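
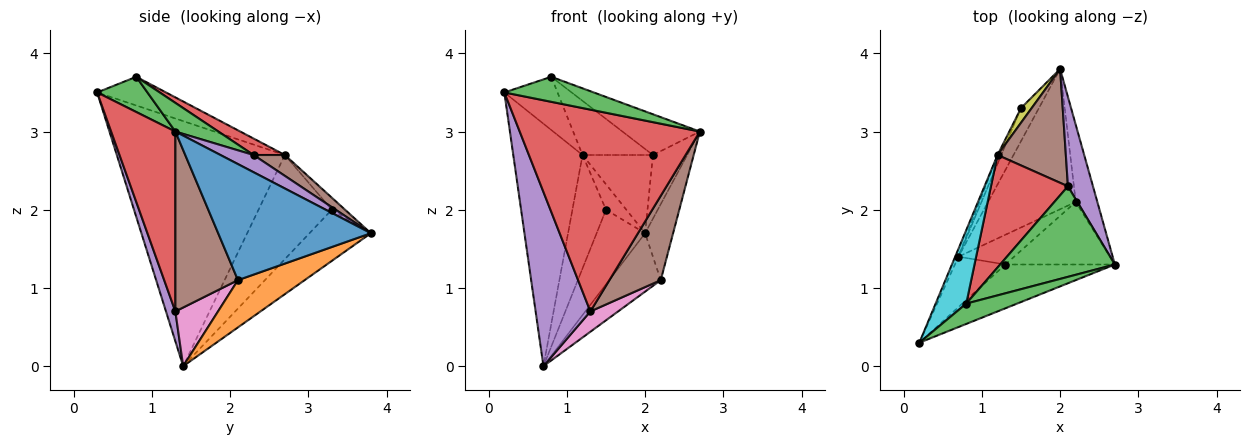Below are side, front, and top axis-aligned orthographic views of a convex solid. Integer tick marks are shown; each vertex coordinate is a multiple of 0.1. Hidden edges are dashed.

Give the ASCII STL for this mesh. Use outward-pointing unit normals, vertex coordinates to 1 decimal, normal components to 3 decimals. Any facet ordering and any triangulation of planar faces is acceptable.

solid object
 facet normal 0.968 0.177 -0.180
  outer loop
   vertex 2.2 2.1 1.1
   vertex 2.0 3.8 1.7
   vertex 2.7 1.3 3.0
  endloop
 endfacet
 facet normal 0.446 0.344 -0.826
  outer loop
   vertex 2.2 2.1 1.1
   vertex 0.7 1.4 0.0
   vertex 2.0 3.8 1.7
  endloop
 endfacet
 facet normal 0.400 -0.711 0.578
  outer loop
   vertex 0.8 0.8 3.7
   vertex 0.2 0.3 3.5
   vertex 2.7 1.3 3.0
  endloop
 endfacet
 facet normal 0.329 -0.923 -0.200
  outer loop
   vertex 1.3 1.3 0.7
   vertex 2.7 1.3 3.0
   vertex 0.2 0.3 3.5
  endloop
 endfacet
 facet normal 0.162 -0.948 -0.275
  outer loop
   vertex 1.3 1.3 0.7
   vertex 0.2 0.3 3.5
   vertex 0.7 1.4 0.0
  endloop
 endfacet
 facet normal 0.699 -0.574 -0.426
  outer loop
   vertex 1.3 1.3 0.7
   vertex 2.2 2.1 1.1
   vertex 2.7 1.3 3.0
  endloop
 endfacet
 facet normal 0.656 -0.426 -0.623
  outer loop
   vertex 1.3 1.3 0.7
   vertex 0.7 1.4 0.0
   vertex 2.2 2.1 1.1
  endloop
 endfacet
 facet normal -0.757 0.598 -0.265
  outer loop
   vertex 1.5 3.3 2.0
   vertex 2.0 3.8 1.7
   vertex 0.7 1.4 0.0
  endloop
 endfacet
 facet normal -0.493 0.754 0.435
  outer loop
   vertex 1.2 2.7 2.7
   vertex 2.0 3.8 1.7
   vertex 1.5 3.3 2.0
  endloop
 endfacet
 facet normal -0.604 0.467 0.646
  outer loop
   vertex 1.2 2.7 2.7
   vertex 0.2 0.3 3.5
   vertex 0.8 0.8 3.7
  endloop
 endfacet
 facet normal -0.924 0.381 -0.012
  outer loop
   vertex 1.2 2.7 2.7
   vertex 0.7 1.4 0.0
   vertex 0.2 0.3 3.5
  endloop
 endfacet
 facet normal -0.909 0.417 -0.032
  outer loop
   vertex 1.2 2.7 2.7
   vertex 1.5 3.3 2.0
   vertex 0.7 1.4 0.0
  endloop
 endfacet
 facet normal 0.222 0.400 0.889
  outer loop
   vertex 2.1 2.3 2.7
   vertex 0.8 0.8 3.7
   vertex 2.7 1.3 3.0
  endloop
 endfacet
 facet normal 0.189 0.426 0.885
  outer loop
   vertex 2.1 2.3 2.7
   vertex 1.2 2.7 2.7
   vertex 0.8 0.8 3.7
  endloop
 endfacet
 facet normal 0.489 0.506 0.711
  outer loop
   vertex 2.1 2.3 2.7
   vertex 2.7 1.3 3.0
   vertex 2.0 3.8 1.7
  endloop
 endfacet
 facet normal 0.244 0.549 0.799
  outer loop
   vertex 2.1 2.3 2.7
   vertex 2.0 3.8 1.7
   vertex 1.2 2.7 2.7
  endloop
 endfacet
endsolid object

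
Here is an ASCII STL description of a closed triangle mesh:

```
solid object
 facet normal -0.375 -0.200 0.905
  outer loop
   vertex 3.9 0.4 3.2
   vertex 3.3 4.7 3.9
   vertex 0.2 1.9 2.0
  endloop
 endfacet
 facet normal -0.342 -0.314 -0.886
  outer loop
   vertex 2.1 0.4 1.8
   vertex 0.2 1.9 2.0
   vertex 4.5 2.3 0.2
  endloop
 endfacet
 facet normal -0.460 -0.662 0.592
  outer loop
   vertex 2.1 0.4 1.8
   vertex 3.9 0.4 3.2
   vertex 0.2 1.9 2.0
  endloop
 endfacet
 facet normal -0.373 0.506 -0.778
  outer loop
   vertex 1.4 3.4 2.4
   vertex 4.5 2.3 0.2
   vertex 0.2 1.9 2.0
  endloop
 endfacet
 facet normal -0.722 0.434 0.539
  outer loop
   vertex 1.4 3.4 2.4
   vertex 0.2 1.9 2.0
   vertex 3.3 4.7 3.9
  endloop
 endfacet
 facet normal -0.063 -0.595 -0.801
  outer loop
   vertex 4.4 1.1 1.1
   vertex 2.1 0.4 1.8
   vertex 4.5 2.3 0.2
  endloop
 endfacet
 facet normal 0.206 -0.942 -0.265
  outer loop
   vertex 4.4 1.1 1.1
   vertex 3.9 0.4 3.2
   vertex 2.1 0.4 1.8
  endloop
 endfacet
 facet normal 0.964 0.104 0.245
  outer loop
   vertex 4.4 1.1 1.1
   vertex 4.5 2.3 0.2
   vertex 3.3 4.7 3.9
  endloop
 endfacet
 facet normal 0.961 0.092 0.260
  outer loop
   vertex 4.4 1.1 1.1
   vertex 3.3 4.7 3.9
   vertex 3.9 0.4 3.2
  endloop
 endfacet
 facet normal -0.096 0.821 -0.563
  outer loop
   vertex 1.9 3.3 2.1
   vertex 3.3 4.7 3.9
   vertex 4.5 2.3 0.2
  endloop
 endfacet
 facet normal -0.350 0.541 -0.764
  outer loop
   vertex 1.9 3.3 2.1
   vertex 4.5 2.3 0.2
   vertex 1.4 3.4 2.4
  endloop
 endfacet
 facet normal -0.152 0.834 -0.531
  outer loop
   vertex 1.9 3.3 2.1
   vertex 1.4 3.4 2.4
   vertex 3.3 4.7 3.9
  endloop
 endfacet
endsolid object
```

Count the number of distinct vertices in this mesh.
8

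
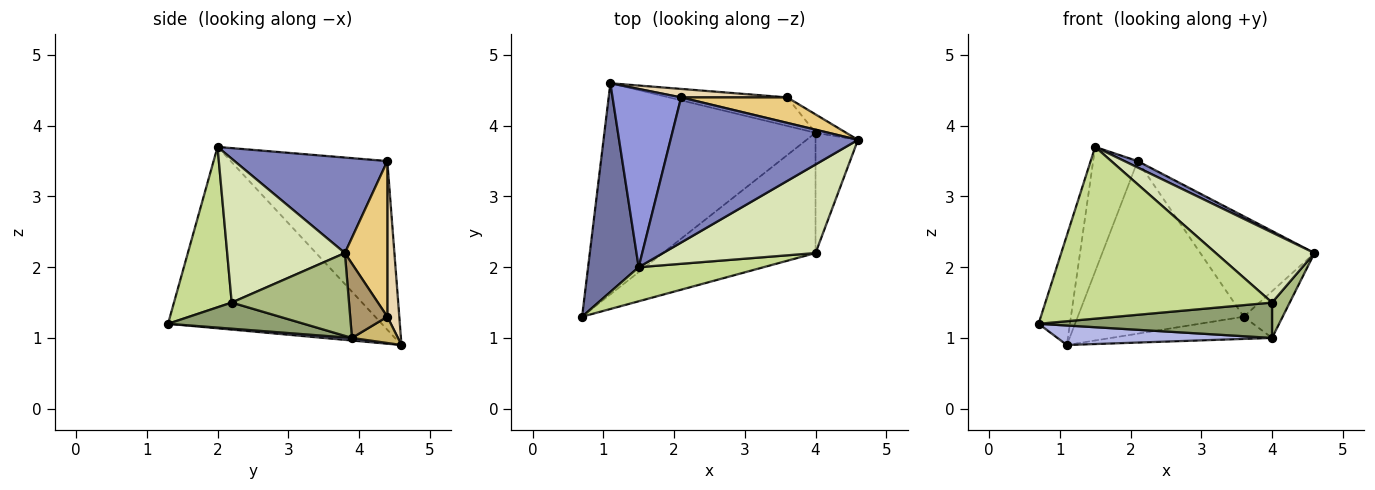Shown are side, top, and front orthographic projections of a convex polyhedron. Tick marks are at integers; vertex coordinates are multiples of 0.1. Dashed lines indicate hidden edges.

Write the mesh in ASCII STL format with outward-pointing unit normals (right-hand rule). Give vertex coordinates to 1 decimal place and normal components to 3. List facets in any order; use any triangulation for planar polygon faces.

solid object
 facet normal -0.954 0.140 0.266
  outer loop
   vertex 1.5 2.0 3.7
   vertex 1.1 4.6 0.9
   vertex 0.7 1.3 1.2
  endloop
 endfacet
 facet normal 0.454 -0.039 0.890
  outer loop
   vertex 2.1 4.4 3.5
   vertex 1.5 2.0 3.7
   vertex 4.6 3.8 2.2
  endloop
 endfacet
 facet normal -0.896 0.254 0.364
  outer loop
   vertex 2.1 4.4 3.5
   vertex 1.1 4.6 0.9
   vertex 1.5 2.0 3.7
  endloop
 endfacet
 facet normal 0.012 -0.092 -0.996
  outer loop
   vertex 4.0 3.9 1.0
   vertex 0.7 1.3 1.2
   vertex 1.1 4.6 0.9
  endloop
 endfacet
 facet normal 0.162 -0.278 -0.947
  outer loop
   vertex 4.0 2.2 1.5
   vertex 0.7 1.3 1.2
   vertex 4.0 3.9 1.0
  endloop
 endfacet
 facet normal 0.882 -0.133 -0.452
  outer loop
   vertex 4.0 2.2 1.5
   vertex 4.0 3.9 1.0
   vertex 4.6 3.8 2.2
  endloop
 endfacet
 facet normal 0.242 -0.952 0.189
  outer loop
   vertex 4.0 2.2 1.5
   vertex 1.5 2.0 3.7
   vertex 0.7 1.3 1.2
  endloop
 endfacet
 facet normal 0.595 -0.499 0.630
  outer loop
   vertex 4.0 2.2 1.5
   vertex 4.6 3.8 2.2
   vertex 1.5 2.0 3.7
  endloop
 endfacet
 facet normal 0.664 0.696 -0.274
  outer loop
   vertex 3.6 4.4 1.3
   vertex 4.6 3.8 2.2
   vertex 4.0 3.9 1.0
  endloop
 endfacet
 facet normal 0.173 0.605 -0.777
  outer loop
   vertex 3.6 4.4 1.3
   vertex 4.0 3.9 1.0
   vertex 1.1 4.6 0.9
  endloop
 endfacet
 facet normal 0.339 0.912 0.231
  outer loop
   vertex 3.6 4.4 1.3
   vertex 2.1 4.4 3.5
   vertex 4.6 3.8 2.2
  endloop
 endfacet
 facet normal 0.072 0.996 0.049
  outer loop
   vertex 3.6 4.4 1.3
   vertex 1.1 4.6 0.9
   vertex 2.1 4.4 3.5
  endloop
 endfacet
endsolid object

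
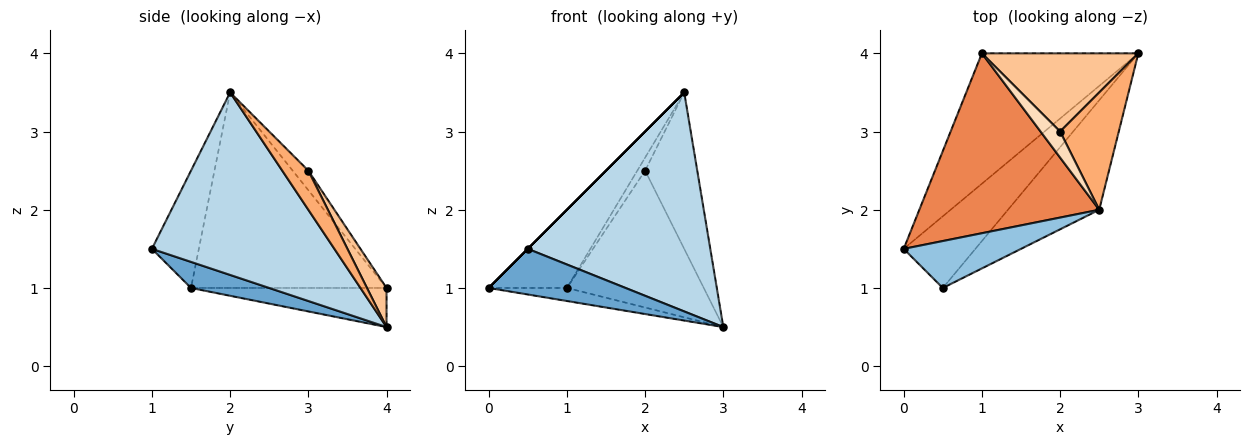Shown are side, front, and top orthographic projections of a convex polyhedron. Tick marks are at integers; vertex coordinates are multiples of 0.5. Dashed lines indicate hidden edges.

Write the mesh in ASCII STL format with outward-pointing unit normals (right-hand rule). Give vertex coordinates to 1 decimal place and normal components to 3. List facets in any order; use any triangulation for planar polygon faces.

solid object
 facet normal 0.293 -0.513 -0.807
  outer loop
   vertex 0.5 1.0 1.5
   vertex 0.0 1.5 1.0
   vertex 3.0 4.0 0.5
  endloop
 endfacet
 facet normal -0.707 0.000 0.707
  outer loop
   vertex 0.5 1.0 1.5
   vertex 2.5 2.0 3.5
   vertex 0.0 1.5 1.0
  endloop
 endfacet
 facet normal 0.667 -0.667 -0.333
  outer loop
   vertex 0.5 1.0 1.5
   vertex 3.0 4.0 0.5
   vertex 2.5 2.0 3.5
  endloop
 endfacet
 facet normal -0.241 0.097 -0.966
  outer loop
   vertex 1.0 4.0 1.0
   vertex 3.0 4.0 0.5
   vertex 0.0 1.5 1.0
  endloop
 endfacet
 facet normal -0.706 0.282 0.649
  outer loop
   vertex 1.0 4.0 1.0
   vertex 0.0 1.5 1.0
   vertex 2.5 2.0 3.5
  endloop
 endfacet
 facet normal 0.371 0.743 0.557
  outer loop
   vertex 2.0 3.0 2.5
   vertex 2.5 2.0 3.5
   vertex 3.0 4.0 0.5
  endloop
 endfacet
 facet normal 0.123 0.862 0.492
  outer loop
   vertex 2.0 3.0 2.5
   vertex 3.0 4.0 0.5
   vertex 1.0 4.0 1.0
  endloop
 endfacet
 facet normal -0.667 0.333 0.667
  outer loop
   vertex 2.0 3.0 2.5
   vertex 1.0 4.0 1.0
   vertex 2.5 2.0 3.5
  endloop
 endfacet
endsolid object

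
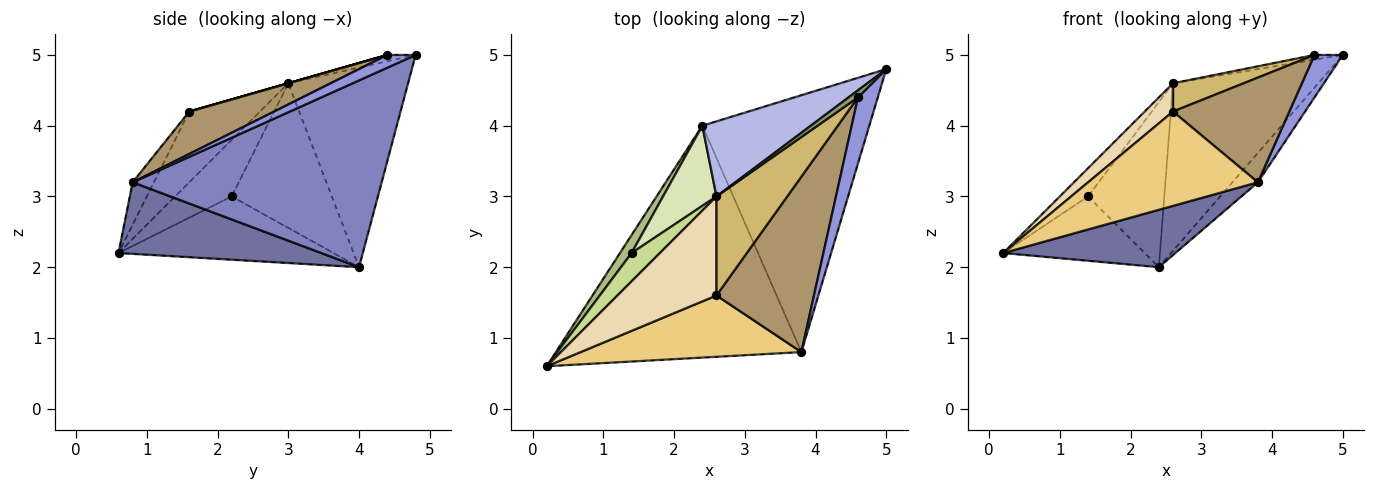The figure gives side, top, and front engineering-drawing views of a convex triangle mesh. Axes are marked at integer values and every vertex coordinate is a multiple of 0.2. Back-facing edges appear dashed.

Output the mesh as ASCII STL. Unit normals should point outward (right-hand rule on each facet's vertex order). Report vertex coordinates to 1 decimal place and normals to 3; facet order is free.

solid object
 facet normal 0.272 -0.231 -0.934
  outer loop
   vertex 3.8 0.8 3.2
   vertex 0.2 0.6 2.2
   vertex 2.4 4.0 2.0
  endloop
 endfacet
 facet normal 0.743 0.076 -0.665
  outer loop
   vertex 3.8 0.8 3.2
   vertex 2.4 4.0 2.0
   vertex 5.0 4.8 5.0
  endloop
 endfacet
 facet normal 0.476 -0.476 0.740
  outer loop
   vertex 3.8 0.8 3.2
   vertex 5.0 4.8 5.0
   vertex 4.6 4.4 5.0
  endloop
 endfacet
 facet normal -0.601 0.729 0.327
  outer loop
   vertex 2.6 3.0 4.6
   vertex 5.0 4.8 5.0
   vertex 2.4 4.0 2.0
  endloop
 endfacet
 facet normal -0.485 0.485 0.728
  outer loop
   vertex 2.6 3.0 4.6
   vertex 4.6 4.4 5.0
   vertex 5.0 4.8 5.0
  endloop
 endfacet
 facet normal -0.826 0.543 0.152
  outer loop
   vertex 1.4 2.2 3.0
   vertex 2.4 4.0 2.0
   vertex 0.2 0.6 2.2
  endloop
 endfacet
 facet normal -0.816 0.408 0.408
  outer loop
   vertex 1.4 2.2 3.0
   vertex 0.2 0.6 2.2
   vertex 2.6 3.0 4.6
  endloop
 endfacet
 facet normal -0.763 0.581 0.282
  outer loop
   vertex 1.4 2.2 3.0
   vertex 2.6 3.0 4.6
   vertex 2.4 4.0 2.0
  endloop
 endfacet
 facet normal 0.350 -0.480 0.804
  outer loop
   vertex 2.6 1.6 4.2
   vertex 3.8 0.8 3.2
   vertex 4.6 4.4 5.0
  endloop
 endfacet
 facet normal 0.000 -0.275 0.962
  outer loop
   vertex 2.6 1.6 4.2
   vertex 4.6 4.4 5.0
   vertex 2.6 3.0 4.6
  endloop
 endfacet
 facet normal -0.104 -0.834 0.542
  outer loop
   vertex 2.6 1.6 4.2
   vertex 0.2 0.6 2.2
   vertex 3.8 0.8 3.2
  endloop
 endfacet
 facet normal -0.566 -0.226 0.793
  outer loop
   vertex 2.6 1.6 4.2
   vertex 2.6 3.0 4.6
   vertex 0.2 0.6 2.2
  endloop
 endfacet
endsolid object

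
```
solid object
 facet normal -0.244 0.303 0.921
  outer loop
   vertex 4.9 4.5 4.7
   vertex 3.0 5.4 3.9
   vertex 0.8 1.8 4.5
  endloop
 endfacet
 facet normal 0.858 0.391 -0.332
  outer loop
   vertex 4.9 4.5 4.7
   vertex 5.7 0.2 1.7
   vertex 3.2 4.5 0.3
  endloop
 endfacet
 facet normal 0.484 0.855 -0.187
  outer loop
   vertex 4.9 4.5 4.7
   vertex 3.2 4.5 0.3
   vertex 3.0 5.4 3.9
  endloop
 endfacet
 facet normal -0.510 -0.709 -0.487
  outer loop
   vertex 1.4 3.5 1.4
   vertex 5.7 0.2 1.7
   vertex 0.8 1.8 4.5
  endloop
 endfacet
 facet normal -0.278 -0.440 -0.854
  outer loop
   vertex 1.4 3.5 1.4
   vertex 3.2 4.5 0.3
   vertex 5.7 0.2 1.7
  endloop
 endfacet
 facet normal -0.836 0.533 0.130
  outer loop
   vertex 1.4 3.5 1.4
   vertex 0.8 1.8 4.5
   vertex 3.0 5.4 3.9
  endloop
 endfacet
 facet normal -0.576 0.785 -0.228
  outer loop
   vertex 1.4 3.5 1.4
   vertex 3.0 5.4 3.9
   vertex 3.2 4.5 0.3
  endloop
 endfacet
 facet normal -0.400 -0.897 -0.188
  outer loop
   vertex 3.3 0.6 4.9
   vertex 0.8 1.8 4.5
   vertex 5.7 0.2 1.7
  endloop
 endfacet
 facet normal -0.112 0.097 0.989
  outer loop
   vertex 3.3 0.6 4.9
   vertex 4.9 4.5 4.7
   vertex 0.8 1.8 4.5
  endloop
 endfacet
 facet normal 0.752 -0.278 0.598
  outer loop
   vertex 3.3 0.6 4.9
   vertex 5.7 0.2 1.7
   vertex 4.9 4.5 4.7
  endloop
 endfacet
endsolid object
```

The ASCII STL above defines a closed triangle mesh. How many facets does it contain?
10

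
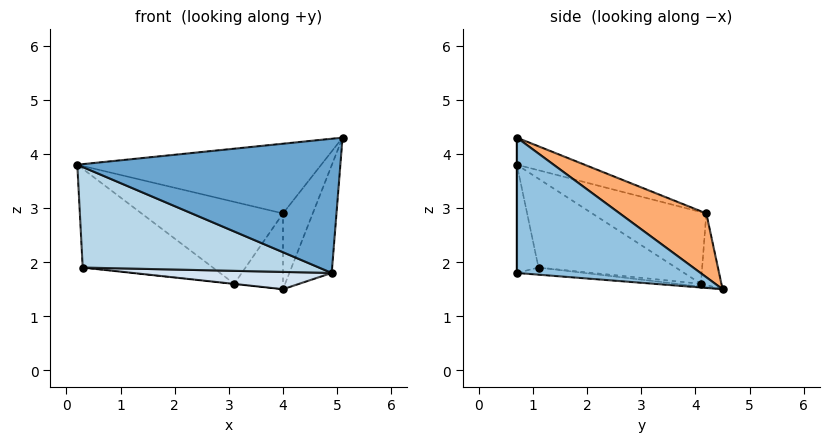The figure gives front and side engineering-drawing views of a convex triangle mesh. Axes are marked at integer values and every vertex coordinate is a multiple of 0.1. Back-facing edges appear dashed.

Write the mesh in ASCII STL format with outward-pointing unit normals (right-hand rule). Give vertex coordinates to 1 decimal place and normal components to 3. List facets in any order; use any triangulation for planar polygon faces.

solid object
 facet normal 0.000 -1.000 0.000
  outer loop
   vertex 4.9 0.7 1.8
   vertex 5.1 0.7 4.3
   vertex 0.2 0.7 3.8
  endloop
 endfacet
 facet normal 0.971 0.224 -0.078
  outer loop
   vertex 4.9 0.7 1.8
   vertex 4.0 4.5 1.5
   vertex 5.1 0.7 4.3
  endloop
 endfacet
 facet normal -0.089 -0.974 -0.210
  outer loop
   vertex 0.3 1.1 1.9
   vertex 4.9 0.7 1.8
   vertex 0.2 0.7 3.8
  endloop
 endfacet
 facet normal -0.029 -0.086 -0.996
  outer loop
   vertex 0.3 1.1 1.9
   vertex 4.0 4.5 1.5
   vertex 4.9 0.7 1.8
  endloop
 endfacet
 facet normal -0.095 0.344 0.934
  outer loop
   vertex 4.0 4.2 2.9
   vertex 0.2 0.7 3.8
   vertex 5.1 0.7 4.3
  endloop
 endfacet
 facet normal 0.943 0.324 0.069
  outer loop
   vertex 4.0 4.2 2.9
   vertex 5.1 0.7 4.3
   vertex 4.0 4.5 1.5
  endloop
 endfacet
 facet normal -0.722 0.684 0.106
  outer loop
   vertex 3.1 4.1 1.6
   vertex 0.3 1.1 1.9
   vertex 0.2 0.7 3.8
  endloop
 endfacet
 facet normal -0.113 0.006 -0.994
  outer loop
   vertex 3.1 4.1 1.6
   vertex 4.0 4.5 1.5
   vertex 0.3 1.1 1.9
  endloop
 endfacet
 facet normal -0.588 0.729 0.351
  outer loop
   vertex 3.1 4.1 1.6
   vertex 0.2 0.7 3.8
   vertex 4.0 4.2 2.9
  endloop
 endfacet
 facet normal -0.380 0.904 0.194
  outer loop
   vertex 3.1 4.1 1.6
   vertex 4.0 4.2 2.9
   vertex 4.0 4.5 1.5
  endloop
 endfacet
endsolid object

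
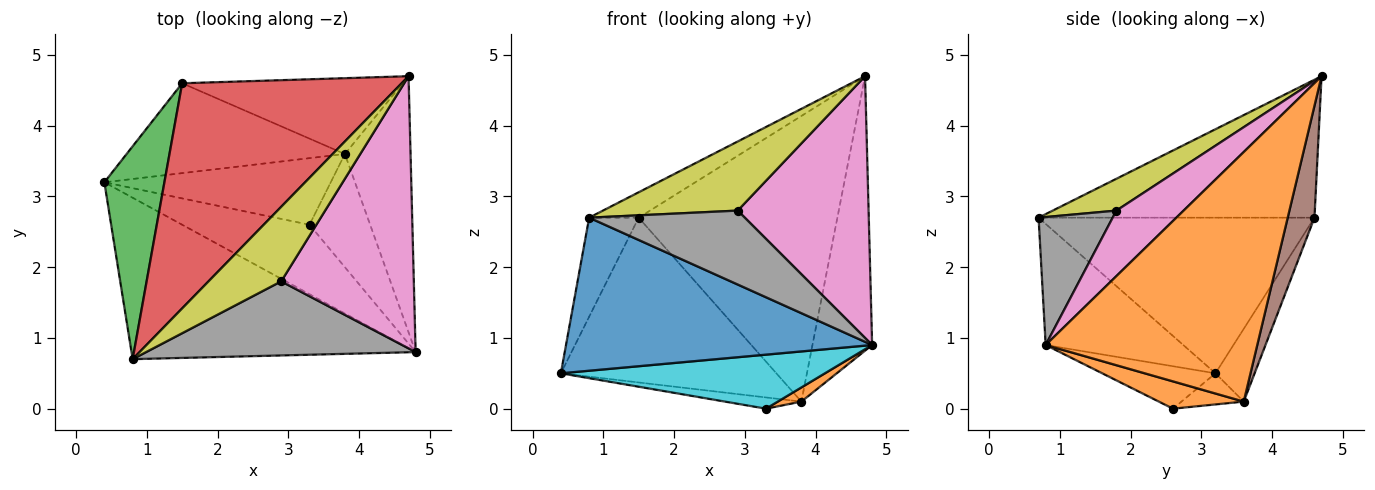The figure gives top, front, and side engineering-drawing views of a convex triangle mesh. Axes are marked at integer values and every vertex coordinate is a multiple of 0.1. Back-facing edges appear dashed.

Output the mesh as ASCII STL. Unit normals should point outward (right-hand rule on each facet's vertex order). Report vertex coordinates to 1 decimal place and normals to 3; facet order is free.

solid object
 facet normal -0.296 -0.657 -0.693
  outer loop
   vertex 0.8 0.7 2.7
   vertex 0.4 3.2 0.5
   vertex 4.8 0.8 0.9
  endloop
 endfacet
 facet normal 0.933 0.263 -0.245
  outer loop
   vertex 3.8 3.6 0.1
   vertex 4.7 4.7 4.7
   vertex 4.8 0.8 0.9
  endloop
 endfacet
 facet normal -0.920 0.165 0.355
  outer loop
   vertex 1.5 4.6 2.7
   vertex 0.4 3.2 0.5
   vertex 0.8 0.7 2.7
  endloop
 endfacet
 facet normal -0.530 0.095 0.843
  outer loop
   vertex 1.5 4.6 2.7
   vertex 0.8 0.7 2.7
   vertex 4.7 4.7 4.7
  endloop
 endfacet
 facet normal -0.158 0.867 -0.473
  outer loop
   vertex 1.5 4.6 2.7
   vertex 3.8 3.6 0.1
   vertex 0.4 3.2 0.5
  endloop
 endfacet
 facet normal 0.129 0.958 -0.254
  outer loop
   vertex 1.5 4.6 2.7
   vertex 4.7 4.7 4.7
   vertex 3.8 3.6 0.1
  endloop
 endfacet
 facet normal 0.335 -0.653 0.679
  outer loop
   vertex 2.9 1.8 2.8
   vertex 4.8 0.8 0.9
   vertex 4.7 4.7 4.7
  endloop
 endfacet
 facet normal 0.319 -0.669 0.671
  outer loop
   vertex 2.9 1.8 2.8
   vertex 0.8 0.7 2.7
   vertex 4.8 0.8 0.9
  endloop
 endfacet
 facet normal 0.306 -0.647 0.698
  outer loop
   vertex 2.9 1.8 2.8
   vertex 4.7 4.7 4.7
   vertex 0.8 0.7 2.7
  endloop
 endfacet
 facet normal -0.254 -0.594 -0.763
  outer loop
   vertex 3.3 2.6 0.0
   vertex 4.8 0.8 0.9
   vertex 0.4 3.2 0.5
  endloop
 endfacet
 facet normal -0.134 0.165 -0.977
  outer loop
   vertex 3.3 2.6 0.0
   vertex 0.4 3.2 0.5
   vertex 3.8 3.6 0.1
  endloop
 endfacet
 facet normal 0.408 -0.113 -0.906
  outer loop
   vertex 3.3 2.6 0.0
   vertex 3.8 3.6 0.1
   vertex 4.8 0.8 0.9
  endloop
 endfacet
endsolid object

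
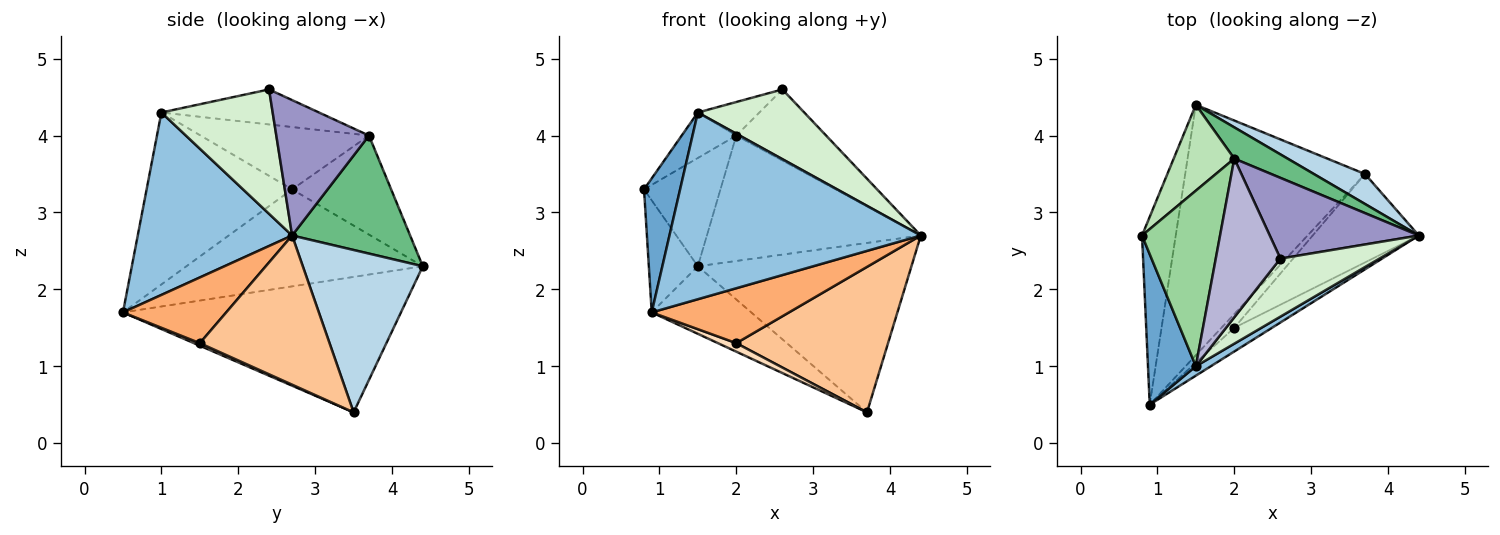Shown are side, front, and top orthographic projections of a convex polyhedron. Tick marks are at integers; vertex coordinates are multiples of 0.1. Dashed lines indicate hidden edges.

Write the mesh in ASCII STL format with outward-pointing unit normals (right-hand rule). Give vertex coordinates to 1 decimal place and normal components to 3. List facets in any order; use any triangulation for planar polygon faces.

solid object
 facet normal -0.937 -0.232 0.261
  outer loop
   vertex 1.5 1.0 4.3
   vertex 0.8 2.7 3.3
   vertex 0.9 0.5 1.7
  endloop
 endfacet
 facet normal 0.523 -0.851 0.043
  outer loop
   vertex 1.5 1.0 4.3
   vertex 0.9 0.5 1.7
   vertex 4.4 2.7 2.7
  endloop
 endfacet
 facet normal 0.484 0.862 0.152
  outer loop
   vertex 1.5 4.4 2.3
   vertex 4.4 2.7 2.7
   vertex 3.7 3.5 0.4
  endloop
 endfacet
 facet normal -0.927 0.192 -0.322
  outer loop
   vertex 1.5 4.4 2.3
   vertex 0.9 0.5 1.7
   vertex 0.8 2.7 3.3
  endloop
 endfacet
 facet normal -0.588 0.211 -0.781
  outer loop
   vertex 1.5 4.4 2.3
   vertex 3.7 3.5 0.4
   vertex 0.9 0.5 1.7
  endloop
 endfacet
 facet normal 0.568 -0.755 -0.326
  outer loop
   vertex 2.0 1.5 1.3
   vertex 4.4 2.7 2.7
   vertex 0.9 0.5 1.7
  endloop
 endfacet
 facet normal 0.590 -0.690 -0.420
  outer loop
   vertex 2.0 1.5 1.3
   vertex 3.7 3.5 0.4
   vertex 4.4 2.7 2.7
  endloop
 endfacet
 facet normal 0.168 -0.519 -0.838
  outer loop
   vertex 2.0 1.5 1.3
   vertex 0.9 0.5 1.7
   vertex 3.7 3.5 0.4
  endloop
 endfacet
 facet normal 0.472 0.855 0.213
  outer loop
   vertex 2.0 3.7 4.0
   vertex 4.4 2.7 2.7
   vertex 1.5 4.4 2.3
  endloop
 endfacet
 facet normal -0.612 0.198 0.766
  outer loop
   vertex 2.0 3.7 4.0
   vertex 0.8 2.7 3.3
   vertex 1.5 1.0 4.3
  endloop
 endfacet
 facet normal -0.712 0.550 0.436
  outer loop
   vertex 2.0 3.7 4.0
   vertex 1.5 4.4 2.3
   vertex 0.8 2.7 3.3
  endloop
 endfacet
 facet normal 0.626 -0.599 0.499
  outer loop
   vertex 2.6 2.4 4.6
   vertex 1.5 1.0 4.3
   vertex 4.4 2.7 2.7
  endloop
 endfacet
 facet normal 0.563 0.546 0.620
  outer loop
   vertex 2.6 2.4 4.6
   vertex 4.4 2.7 2.7
   vertex 2.0 3.7 4.0
  endloop
 endfacet
 facet normal -0.468 0.183 0.864
  outer loop
   vertex 2.6 2.4 4.6
   vertex 2.0 3.7 4.0
   vertex 1.5 1.0 4.3
  endloop
 endfacet
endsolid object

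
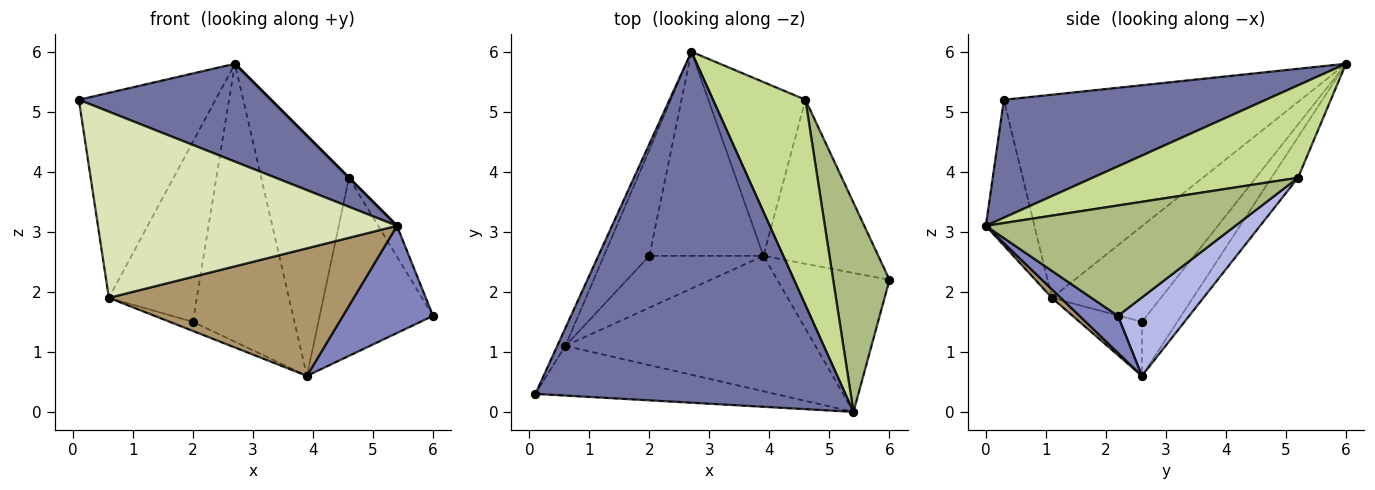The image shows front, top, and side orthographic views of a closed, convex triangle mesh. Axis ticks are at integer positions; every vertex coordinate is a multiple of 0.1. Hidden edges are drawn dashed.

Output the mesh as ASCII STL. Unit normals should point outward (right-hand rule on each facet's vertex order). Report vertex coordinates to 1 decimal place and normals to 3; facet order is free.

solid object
 facet normal 0.344 -0.252 0.904
  outer loop
   vertex 5.4 0.0 3.1
   vertex 2.7 6.0 5.8
   vertex 0.1 0.3 5.2
  endloop
 endfacet
 facet normal 0.252 -0.591 -0.766
  outer loop
   vertex 5.4 0.0 3.1
   vertex 3.9 2.6 0.6
   vertex 6.0 2.2 1.6
  endloop
 endfacet
 facet normal -0.270 0.776 -0.570
  outer loop
   vertex 2.0 2.6 1.5
   vertex 2.7 6.0 5.8
   vertex 3.9 2.6 0.6
  endloop
 endfacet
 facet normal 0.420 0.667 -0.615
  outer loop
   vertex 4.6 5.2 3.9
   vertex 6.0 2.2 1.6
   vertex 3.9 2.6 0.6
  endloop
 endfacet
 facet normal -0.238 0.787 -0.569
  outer loop
   vertex 4.6 5.2 3.9
   vertex 3.9 2.6 0.6
   vertex 2.7 6.0 5.8
  endloop
 endfacet
 facet normal 0.889 0.067 0.454
  outer loop
   vertex 4.6 5.2 3.9
   vertex 5.4 0.0 3.1
   vertex 6.0 2.2 1.6
  endloop
 endfacet
 facet normal 0.707 0.000 0.707
  outer loop
   vertex 4.6 5.2 3.9
   vertex 2.7 6.0 5.8
   vertex 5.4 0.0 3.1
  endloop
 endfacet
 facet normal -0.155 -0.954 -0.255
  outer loop
   vertex 0.6 1.1 1.9
   vertex 5.4 0.0 3.1
   vertex 0.1 0.3 5.2
  endloop
 endfacet
 facet normal 0.025 -0.685 -0.728
  outer loop
   vertex 0.6 1.1 1.9
   vertex 3.9 2.6 0.6
   vertex 5.4 0.0 3.1
  endloop
 endfacet
 facet normal -0.423 0.157 -0.893
  outer loop
   vertex 0.6 1.1 1.9
   vertex 2.0 2.6 1.5
   vertex 3.9 2.6 0.6
  endloop
 endfacet
 facet normal -0.908 0.418 -0.036
  outer loop
   vertex 0.6 1.1 1.9
   vertex 0.1 0.3 5.2
   vertex 2.7 6.0 5.8
  endloop
 endfacet
 facet normal -0.730 0.589 -0.347
  outer loop
   vertex 0.6 1.1 1.9
   vertex 2.7 6.0 5.8
   vertex 2.0 2.6 1.5
  endloop
 endfacet
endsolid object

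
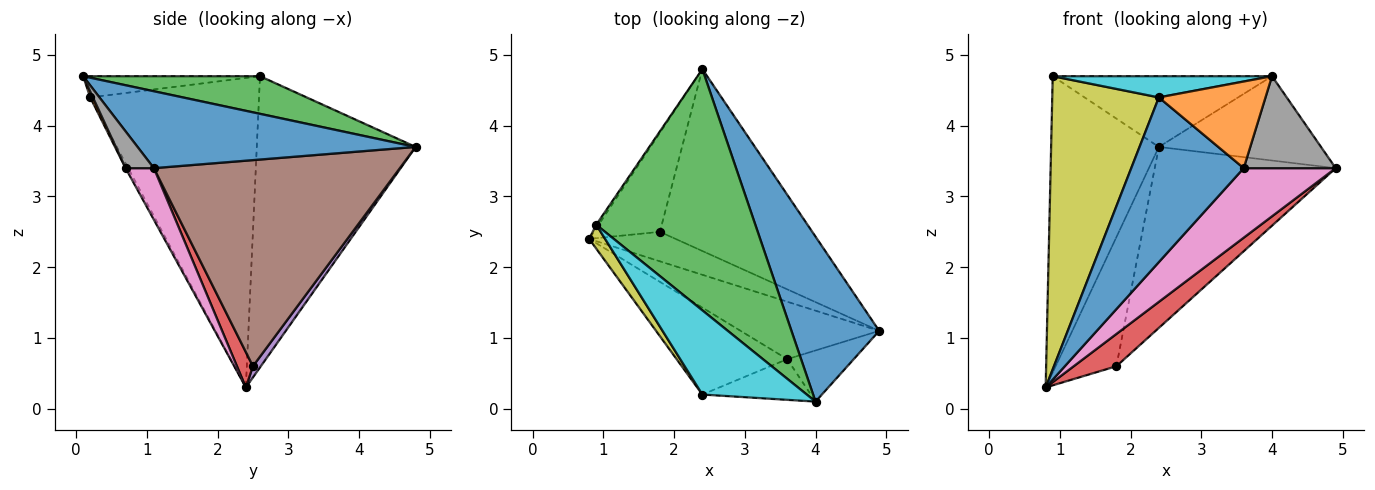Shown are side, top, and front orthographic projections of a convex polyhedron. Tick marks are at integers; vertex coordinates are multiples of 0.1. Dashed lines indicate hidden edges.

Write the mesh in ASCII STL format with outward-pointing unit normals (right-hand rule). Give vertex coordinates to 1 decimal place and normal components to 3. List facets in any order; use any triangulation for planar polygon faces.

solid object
 facet normal 0.615 0.359 0.702
  outer loop
   vertex 4.0 0.1 4.7
   vertex 4.9 1.1 3.4
   vertex 2.4 4.8 3.7
  endloop
 endfacet
 facet normal -0.828 0.561 -0.007
  outer loop
   vertex 0.9 2.6 4.7
   vertex 2.4 4.8 3.7
   vertex 0.8 2.4 0.3
  endloop
 endfacet
 facet normal 0.221 0.274 0.936
  outer loop
   vertex 0.9 2.6 4.7
   vertex 4.0 0.1 4.7
   vertex 2.4 4.8 3.7
  endloop
 endfacet
 facet normal 0.266 -0.711 -0.650
  outer loop
   vertex 1.8 2.5 0.6
   vertex 4.9 1.1 3.4
   vertex 0.8 2.4 0.3
  endloop
 endfacet
 facet normal 0.103 0.789 -0.605
  outer loop
   vertex 1.8 2.5 0.6
   vertex 0.8 2.4 0.3
   vertex 2.4 4.8 3.7
  endloop
 endfacet
 facet normal 0.692 0.509 -0.512
  outer loop
   vertex 1.8 2.5 0.6
   vertex 2.4 4.8 3.7
   vertex 4.9 1.1 3.4
  endloop
 endfacet
 facet normal 0.231 -0.750 -0.620
  outer loop
   vertex 3.6 0.7 3.4
   vertex 0.8 2.4 0.3
   vertex 4.9 1.1 3.4
  endloop
 endfacet
 facet normal 0.260 -0.844 -0.469
  outer loop
   vertex 3.6 0.7 3.4
   vertex 4.9 1.1 3.4
   vertex 4.0 0.1 4.7
  endloop
 endfacet
 facet normal -0.845 -0.533 0.043
  outer loop
   vertex 2.4 0.2 4.4
   vertex 0.9 2.6 4.7
   vertex 0.8 2.4 0.3
  endloop
 endfacet
 facet normal -0.193 -0.240 0.951
  outer loop
   vertex 2.4 0.2 4.4
   vertex 4.0 0.1 4.7
   vertex 0.9 2.6 4.7
  endloop
 endfacet
 facet normal -0.020 -0.884 -0.467
  outer loop
   vertex 2.4 0.2 4.4
   vertex 0.8 2.4 0.3
   vertex 3.6 0.7 3.4
  endloop
 endfacet
 facet normal 0.023 -0.905 -0.425
  outer loop
   vertex 2.4 0.2 4.4
   vertex 3.6 0.7 3.4
   vertex 4.0 0.1 4.7
  endloop
 endfacet
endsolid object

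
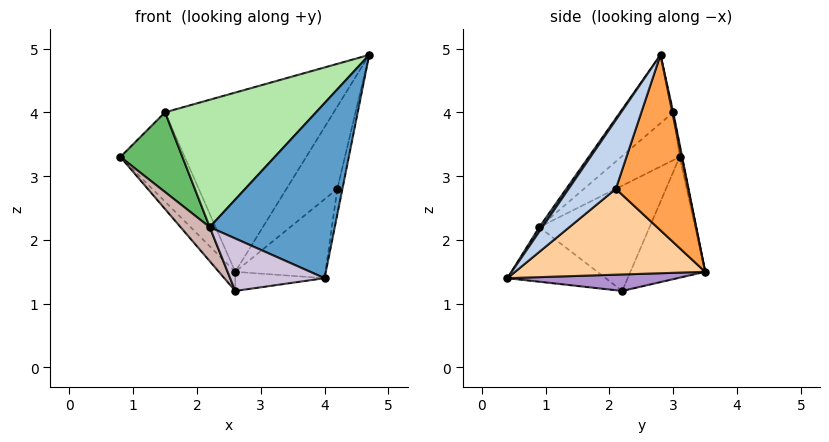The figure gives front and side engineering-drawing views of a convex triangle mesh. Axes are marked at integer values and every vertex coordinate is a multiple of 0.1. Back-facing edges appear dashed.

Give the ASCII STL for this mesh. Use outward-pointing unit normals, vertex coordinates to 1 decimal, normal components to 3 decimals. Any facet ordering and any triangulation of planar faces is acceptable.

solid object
 facet normal 0.020 -0.826 0.563
  outer loop
   vertex 2.2 0.9 2.2
   vertex 4.0 0.4 1.4
   vertex 4.7 2.8 4.9
  endloop
 endfacet
 facet normal 0.959 0.104 -0.263
  outer loop
   vertex 4.2 2.1 2.8
   vertex 4.7 2.8 4.9
   vertex 4.0 0.4 1.4
  endloop
 endfacet
 facet normal 0.763 0.537 -0.361
  outer loop
   vertex 4.2 2.1 2.8
   vertex 2.6 3.5 1.5
   vertex 4.7 2.8 4.9
  endloop
 endfacet
 facet normal 0.757 0.360 -0.545
  outer loop
   vertex 4.2 2.1 2.8
   vertex 4.0 0.4 1.4
   vertex 2.6 3.5 1.5
  endloop
 endfacet
 facet normal -0.593 -0.629 0.503
  outer loop
   vertex 1.5 3.0 4.0
   vertex 0.8 3.1 3.3
   vertex 2.2 0.9 2.2
  endloop
 endfacet
 facet normal -0.238 -0.677 0.697
  outer loop
   vertex 1.5 3.0 4.0
   vertex 2.2 0.9 2.2
   vertex 4.7 2.8 4.9
  endloop
 endfacet
 facet normal -0.039 0.983 0.179
  outer loop
   vertex 1.5 3.0 4.0
   vertex 2.6 3.5 1.5
   vertex 0.8 3.1 3.3
  endloop
 endfacet
 facet normal 0.005 0.980 0.198
  outer loop
   vertex 1.5 3.0 4.0
   vertex 4.7 2.8 4.9
   vertex 2.6 3.5 1.5
  endloop
 endfacet
 facet normal 0.394 0.207 -0.896
  outer loop
   vertex 2.6 2.2 1.2
   vertex 2.6 3.5 1.5
   vertex 4.0 0.4 1.4
  endloop
 endfacet
 facet normal -0.464 -0.446 -0.765
  outer loop
   vertex 2.6 2.2 1.2
   vertex 4.0 0.4 1.4
   vertex 2.2 0.9 2.2
  endloop
 endfacet
 facet normal -0.716 0.157 -0.681
  outer loop
   vertex 2.6 2.2 1.2
   vertex 0.8 3.1 3.3
   vertex 2.6 3.5 1.5
  endloop
 endfacet
 facet normal -0.785 -0.208 -0.584
  outer loop
   vertex 2.6 2.2 1.2
   vertex 2.2 0.9 2.2
   vertex 0.8 3.1 3.3
  endloop
 endfacet
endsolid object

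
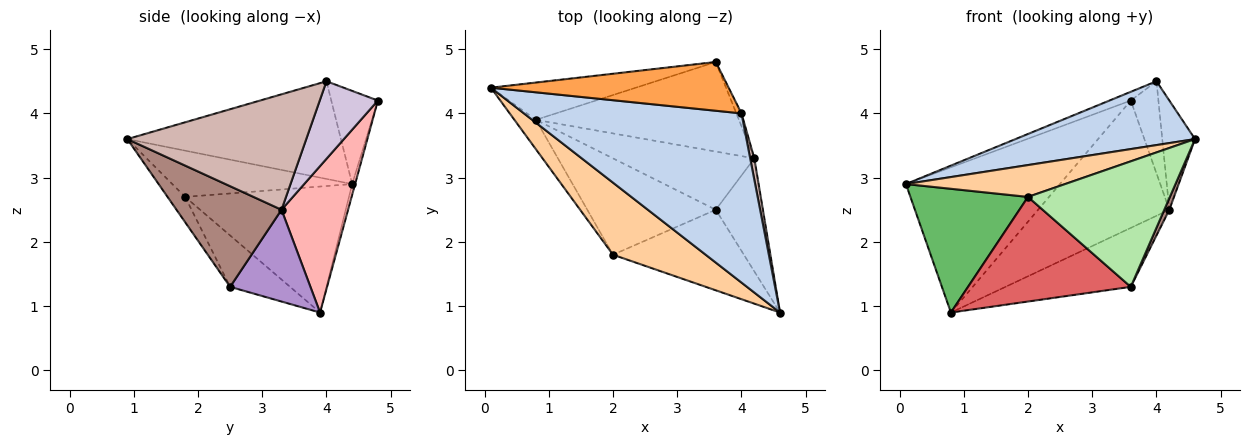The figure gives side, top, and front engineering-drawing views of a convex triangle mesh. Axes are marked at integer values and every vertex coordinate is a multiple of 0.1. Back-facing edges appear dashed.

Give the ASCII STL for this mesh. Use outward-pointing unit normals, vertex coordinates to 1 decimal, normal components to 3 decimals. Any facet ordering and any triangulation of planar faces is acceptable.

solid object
 facet normal -0.018 0.968 -0.249
  outer loop
   vertex 0.8 3.9 0.9
   vertex 0.1 4.4 2.9
   vertex 3.6 4.8 4.2
  endloop
 endfacet
 facet normal -0.387 -0.325 0.863
  outer loop
   vertex 4.0 4.0 4.5
   vertex 0.1 4.4 2.9
   vertex 4.6 0.9 3.6
  endloop
 endfacet
 facet normal -0.360 0.164 0.918
  outer loop
   vertex 4.0 4.0 4.5
   vertex 3.6 4.8 4.2
   vertex 0.1 4.4 2.9
  endloop
 endfacet
 facet normal -0.415 -0.367 0.832
  outer loop
   vertex 2.0 1.8 2.7
   vertex 4.6 0.9 3.6
   vertex 0.1 4.4 2.9
  endloop
 endfacet
 facet normal -0.805 -0.578 -0.137
  outer loop
   vertex 2.0 1.8 2.7
   vertex 0.1 4.4 2.9
   vertex 0.8 3.9 0.9
  endloop
 endfacet
 facet normal -0.104 -0.837 -0.537
  outer loop
   vertex 2.0 1.8 2.7
   vertex 3.6 2.5 1.3
   vertex 4.6 0.9 3.6
  endloop
 endfacet
 facet normal -0.262 -0.710 -0.654
  outer loop
   vertex 2.0 1.8 2.7
   vertex 0.8 3.9 0.9
   vertex 3.6 2.5 1.3
  endloop
 endfacet
 facet normal 0.383 0.755 -0.531
  outer loop
   vertex 4.2 3.3 2.5
   vertex 0.8 3.9 0.9
   vertex 3.6 4.8 4.2
  endloop
 endfacet
 facet normal 0.415 0.647 -0.639
  outer loop
   vertex 4.2 3.3 2.5
   vertex 3.6 2.5 1.3
   vertex 0.8 3.9 0.9
  endloop
 endfacet
 facet normal 0.902 0.428 -0.060
  outer loop
   vertex 4.2 3.3 2.5
   vertex 3.6 4.8 4.2
   vertex 4.0 4.0 4.5
  endloop
 endfacet
 facet normal 0.905 -0.043 -0.424
  outer loop
   vertex 4.2 3.3 2.5
   vertex 4.6 0.9 3.6
   vertex 3.6 2.5 1.3
  endloop
 endfacet
 facet normal 0.983 0.180 0.035
  outer loop
   vertex 4.2 3.3 2.5
   vertex 4.0 4.0 4.5
   vertex 4.6 0.9 3.6
  endloop
 endfacet
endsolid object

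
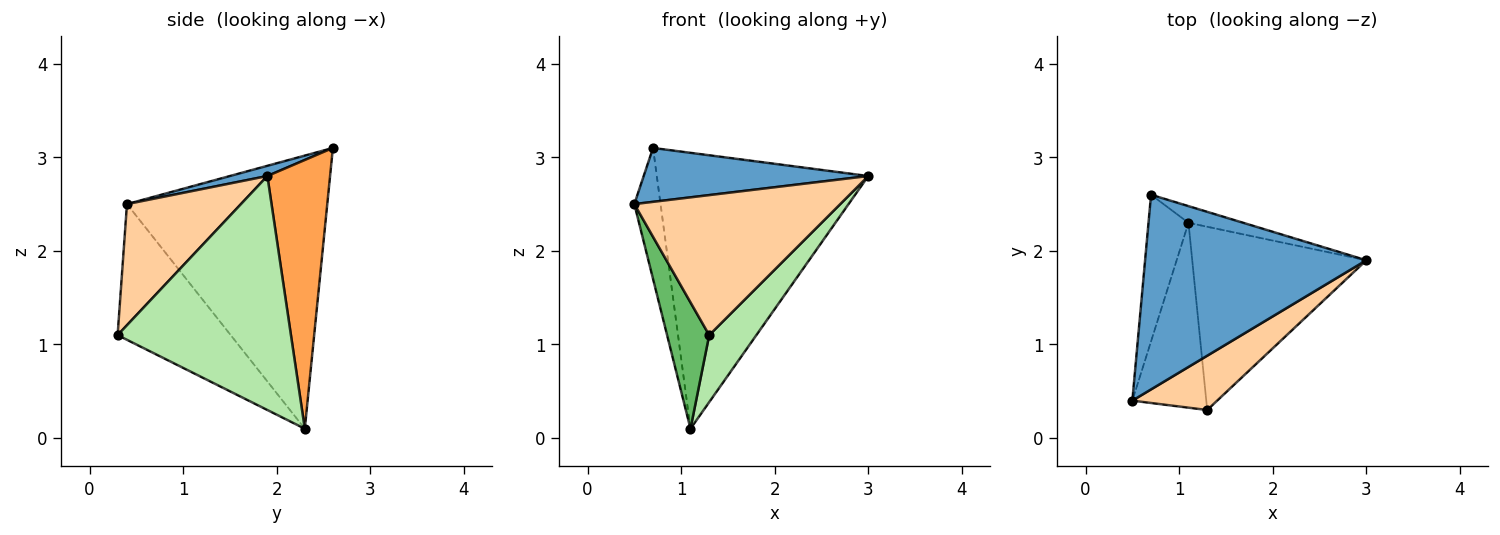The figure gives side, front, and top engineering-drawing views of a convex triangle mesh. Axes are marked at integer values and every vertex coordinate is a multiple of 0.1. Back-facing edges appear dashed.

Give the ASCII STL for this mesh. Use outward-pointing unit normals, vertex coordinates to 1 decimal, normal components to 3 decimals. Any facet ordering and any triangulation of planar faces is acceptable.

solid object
 facet normal 0.044 -0.267 0.963
  outer loop
   vertex 0.7 2.6 3.1
   vertex 0.5 0.4 2.5
   vertex 3.0 1.9 2.8
  endloop
 endfacet
 facet normal -0.981 0.128 -0.144
  outer loop
   vertex 1.1 2.3 0.1
   vertex 0.5 0.4 2.5
   vertex 0.7 2.6 3.1
  endloop
 endfacet
 facet normal 0.284 0.957 -0.058
  outer loop
   vertex 1.1 2.3 0.1
   vertex 0.7 2.6 3.1
   vertex 3.0 1.9 2.8
  endloop
 endfacet
 facet normal 0.459 -0.829 0.321
  outer loop
   vertex 1.3 0.3 1.1
   vertex 3.0 1.9 2.8
   vertex 0.5 0.4 2.5
  endloop
 endfacet
 facet normal -0.835 -0.311 -0.455
  outer loop
   vertex 1.3 0.3 1.1
   vertex 0.5 0.4 2.5
   vertex 1.1 2.3 0.1
  endloop
 endfacet
 facet normal 0.784 -0.213 -0.583
  outer loop
   vertex 1.3 0.3 1.1
   vertex 1.1 2.3 0.1
   vertex 3.0 1.9 2.8
  endloop
 endfacet
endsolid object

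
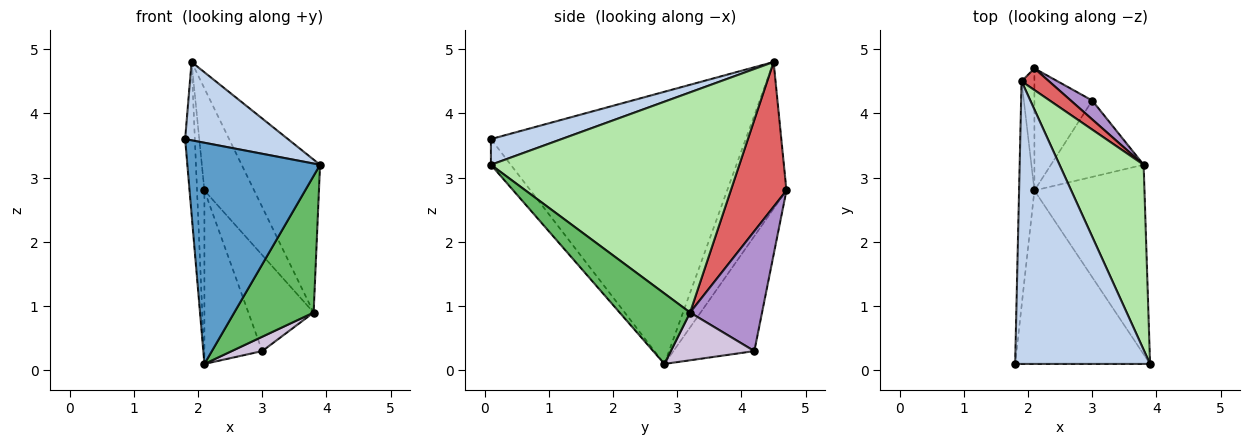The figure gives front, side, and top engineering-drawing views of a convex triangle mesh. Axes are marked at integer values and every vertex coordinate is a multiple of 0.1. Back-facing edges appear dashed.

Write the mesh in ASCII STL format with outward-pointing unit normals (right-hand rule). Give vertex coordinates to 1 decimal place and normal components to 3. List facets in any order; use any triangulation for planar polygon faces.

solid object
 facet normal -0.117 -0.782 -0.613
  outer loop
   vertex 2.1 2.8 0.1
   vertex 3.9 0.1 3.2
   vertex 1.8 0.1 3.6
  endloop
 endfacet
 facet normal 0.181 -0.263 0.948
  outer loop
   vertex 1.9 4.5 4.8
   vertex 1.8 0.1 3.6
   vertex 3.9 0.1 3.2
  endloop
 endfacet
 facet normal -0.998 0.038 -0.056
  outer loop
   vertex 1.9 4.5 4.8
   vertex 2.1 2.8 0.1
   vertex 1.8 0.1 3.6
  endloop
 endfacet
 facet normal -0.989 0.123 -0.087
  outer loop
   vertex 1.9 4.5 4.8
   vertex 2.1 4.7 2.8
   vertex 2.1 2.8 0.1
  endloop
 endfacet
 facet normal 0.461 -0.519 -0.720
  outer loop
   vertex 3.8 3.2 0.9
   vertex 3.9 0.1 3.2
   vertex 2.1 2.8 0.1
  endloop
 endfacet
 facet normal 0.896 0.283 0.342
  outer loop
   vertex 3.8 3.2 0.9
   vertex 1.9 4.5 4.8
   vertex 3.9 0.1 3.2
  endloop
 endfacet
 facet normal 0.738 0.660 0.140
  outer loop
   vertex 3.8 3.2 0.9
   vertex 2.1 4.7 2.8
   vertex 1.9 4.5 4.8
  endloop
 endfacet
 facet normal -0.753 0.538 -0.379
  outer loop
   vertex 3.0 4.2 0.3
   vertex 2.1 2.8 0.1
   vertex 2.1 4.7 2.8
  endloop
 endfacet
 facet normal 0.734 0.666 0.131
  outer loop
   vertex 3.0 4.2 0.3
   vertex 2.1 4.7 2.8
   vertex 3.8 3.2 0.9
  endloop
 endfacet
 facet normal 0.451 -0.165 -0.877
  outer loop
   vertex 3.0 4.2 0.3
   vertex 3.8 3.2 0.9
   vertex 2.1 2.8 0.1
  endloop
 endfacet
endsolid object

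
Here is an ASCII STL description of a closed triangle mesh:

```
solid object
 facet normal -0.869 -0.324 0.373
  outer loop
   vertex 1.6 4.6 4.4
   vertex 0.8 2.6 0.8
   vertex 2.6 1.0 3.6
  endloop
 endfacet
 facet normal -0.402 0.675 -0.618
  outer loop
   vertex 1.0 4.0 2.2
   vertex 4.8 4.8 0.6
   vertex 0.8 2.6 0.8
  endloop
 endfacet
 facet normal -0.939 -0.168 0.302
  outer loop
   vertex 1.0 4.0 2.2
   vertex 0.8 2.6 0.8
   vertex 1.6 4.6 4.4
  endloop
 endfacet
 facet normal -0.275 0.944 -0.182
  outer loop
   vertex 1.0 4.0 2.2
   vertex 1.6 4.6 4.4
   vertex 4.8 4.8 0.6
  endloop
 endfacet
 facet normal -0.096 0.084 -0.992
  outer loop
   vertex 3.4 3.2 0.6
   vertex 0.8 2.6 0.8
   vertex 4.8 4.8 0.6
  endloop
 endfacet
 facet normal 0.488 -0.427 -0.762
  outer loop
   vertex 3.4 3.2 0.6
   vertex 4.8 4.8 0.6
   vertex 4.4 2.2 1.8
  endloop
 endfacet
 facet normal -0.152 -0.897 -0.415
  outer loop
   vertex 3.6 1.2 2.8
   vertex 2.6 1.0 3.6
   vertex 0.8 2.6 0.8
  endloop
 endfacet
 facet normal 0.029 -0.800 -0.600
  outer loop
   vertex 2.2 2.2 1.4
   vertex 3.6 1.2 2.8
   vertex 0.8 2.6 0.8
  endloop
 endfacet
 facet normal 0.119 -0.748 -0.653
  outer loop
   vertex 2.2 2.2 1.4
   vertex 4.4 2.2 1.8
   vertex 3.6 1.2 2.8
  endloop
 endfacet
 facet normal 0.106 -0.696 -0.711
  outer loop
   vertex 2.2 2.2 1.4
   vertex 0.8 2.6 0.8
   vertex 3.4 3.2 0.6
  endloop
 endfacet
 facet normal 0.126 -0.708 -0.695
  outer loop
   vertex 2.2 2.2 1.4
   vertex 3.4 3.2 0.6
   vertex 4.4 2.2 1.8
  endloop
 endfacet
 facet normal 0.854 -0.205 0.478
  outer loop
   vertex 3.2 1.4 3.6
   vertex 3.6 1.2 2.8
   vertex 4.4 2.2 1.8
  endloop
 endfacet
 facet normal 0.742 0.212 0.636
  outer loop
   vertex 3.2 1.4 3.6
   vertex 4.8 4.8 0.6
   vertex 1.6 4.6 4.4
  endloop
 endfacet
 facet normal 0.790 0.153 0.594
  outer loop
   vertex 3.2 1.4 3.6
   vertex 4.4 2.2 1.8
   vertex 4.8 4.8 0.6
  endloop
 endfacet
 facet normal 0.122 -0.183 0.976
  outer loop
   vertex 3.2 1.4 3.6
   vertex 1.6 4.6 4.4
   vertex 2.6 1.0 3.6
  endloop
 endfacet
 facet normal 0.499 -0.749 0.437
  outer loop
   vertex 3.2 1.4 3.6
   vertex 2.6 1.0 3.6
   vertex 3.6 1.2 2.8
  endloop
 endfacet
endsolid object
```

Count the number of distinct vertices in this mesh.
10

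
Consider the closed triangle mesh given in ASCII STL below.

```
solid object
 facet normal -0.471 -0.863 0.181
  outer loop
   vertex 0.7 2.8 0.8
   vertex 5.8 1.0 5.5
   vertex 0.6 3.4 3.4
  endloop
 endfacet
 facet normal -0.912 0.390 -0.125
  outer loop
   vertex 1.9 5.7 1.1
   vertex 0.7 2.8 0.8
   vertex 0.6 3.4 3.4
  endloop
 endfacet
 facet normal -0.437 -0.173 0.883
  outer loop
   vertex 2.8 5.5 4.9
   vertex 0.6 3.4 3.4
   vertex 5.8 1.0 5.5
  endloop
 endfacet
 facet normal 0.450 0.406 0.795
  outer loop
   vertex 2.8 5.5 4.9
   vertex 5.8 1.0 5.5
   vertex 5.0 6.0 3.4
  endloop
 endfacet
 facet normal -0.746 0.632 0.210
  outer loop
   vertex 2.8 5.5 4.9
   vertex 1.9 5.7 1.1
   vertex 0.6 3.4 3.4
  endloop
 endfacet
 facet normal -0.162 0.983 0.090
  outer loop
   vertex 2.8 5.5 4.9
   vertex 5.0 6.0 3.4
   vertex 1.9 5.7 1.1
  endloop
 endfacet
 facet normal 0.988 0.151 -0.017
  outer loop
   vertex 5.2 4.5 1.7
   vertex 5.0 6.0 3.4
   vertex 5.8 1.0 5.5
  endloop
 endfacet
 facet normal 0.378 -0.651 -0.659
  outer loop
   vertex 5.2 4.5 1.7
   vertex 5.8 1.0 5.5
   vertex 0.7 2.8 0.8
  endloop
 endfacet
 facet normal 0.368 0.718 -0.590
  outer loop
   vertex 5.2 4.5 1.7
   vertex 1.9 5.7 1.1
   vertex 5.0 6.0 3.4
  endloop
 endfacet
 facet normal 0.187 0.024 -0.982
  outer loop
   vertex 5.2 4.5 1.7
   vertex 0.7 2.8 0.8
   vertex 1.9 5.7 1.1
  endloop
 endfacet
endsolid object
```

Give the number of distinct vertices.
7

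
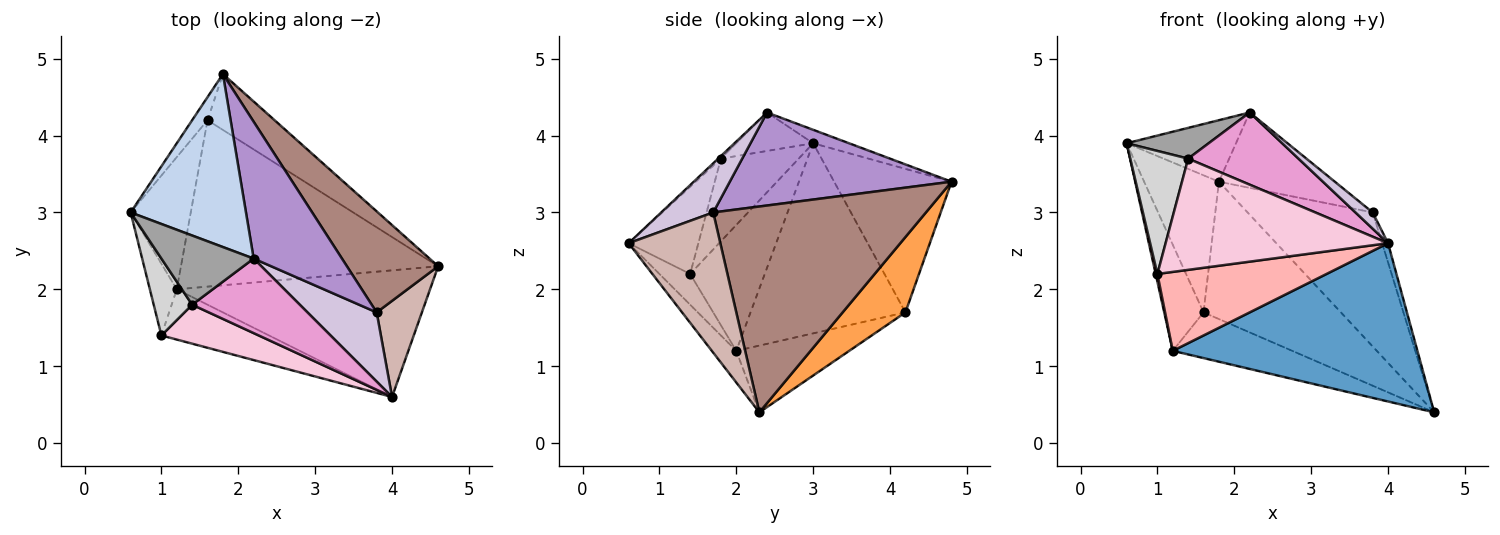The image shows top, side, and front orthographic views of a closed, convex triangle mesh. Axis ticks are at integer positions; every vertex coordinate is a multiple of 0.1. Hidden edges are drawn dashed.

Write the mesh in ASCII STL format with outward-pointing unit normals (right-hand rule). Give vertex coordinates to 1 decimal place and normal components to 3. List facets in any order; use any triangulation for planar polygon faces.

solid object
 facet normal -0.078 -0.778 -0.623
  outer loop
   vertex 1.2 2.0 1.2
   vertex 4.6 2.3 0.4
   vertex 4.0 0.6 2.6
  endloop
 endfacet
 facet normal -0.109 0.333 0.937
  outer loop
   vertex 2.2 2.4 4.3
   vertex 1.8 4.8 3.4
   vertex 0.6 3.0 3.9
  endloop
 endfacet
 facet normal 0.390 0.853 -0.347
  outer loop
   vertex 1.6 4.2 1.7
   vertex 1.8 4.8 3.4
   vertex 4.6 2.3 0.4
  endloop
 endfacet
 facet normal -0.243 0.257 -0.935
  outer loop
   vertex 1.6 4.2 1.7
   vertex 4.6 2.3 0.4
   vertex 1.2 2.0 1.2
  endloop
 endfacet
 facet normal -0.840 0.535 -0.090
  outer loop
   vertex 1.6 4.2 1.7
   vertex 0.6 3.0 3.9
   vertex 1.8 4.8 3.4
  endloop
 endfacet
 facet normal -0.927 0.235 -0.293
  outer loop
   vertex 1.6 4.2 1.7
   vertex 1.2 2.0 1.2
   vertex 0.6 3.0 3.9
  endloop
 endfacet
 facet normal -0.978 -0.022 -0.209
  outer loop
   vertex 1.0 1.4 2.2
   vertex 0.6 3.0 3.9
   vertex 1.2 2.0 1.2
  endloop
 endfacet
 facet normal -0.152 -0.834 -0.531
  outer loop
   vertex 1.0 1.4 2.2
   vertex 1.2 2.0 1.2
   vertex 4.0 0.6 2.6
  endloop
 endfacet
 facet normal 0.678 0.354 0.644
  outer loop
   vertex 3.8 1.7 3.0
   vertex 1.8 4.8 3.4
   vertex 2.2 2.4 4.3
  endloop
 endfacet
 facet normal 0.569 -0.188 0.801
  outer loop
   vertex 3.8 1.7 3.0
   vertex 2.2 2.4 4.3
   vertex 4.0 0.6 2.6
  endloop
 endfacet
 facet normal 0.805 0.473 0.357
  outer loop
   vertex 3.8 1.7 3.0
   vertex 4.6 2.3 0.4
   vertex 1.8 4.8 3.4
  endloop
 endfacet
 facet normal 0.950 0.061 0.306
  outer loop
   vertex 3.8 1.7 3.0
   vertex 4.0 0.6 2.6
   vertex 4.6 2.3 0.4
  endloop
 endfacet
 facet normal -0.017 -0.696 0.718
  outer loop
   vertex 1.4 1.8 3.7
   vertex 4.0 0.6 2.6
   vertex 2.2 2.4 4.3
  endloop
 endfacet
 facet normal -0.284 -0.905 0.317
  outer loop
   vertex 1.4 1.8 3.7
   vertex 1.0 1.4 2.2
   vertex 4.0 0.6 2.6
  endloop
 endfacet
 facet normal -0.356 -0.380 0.854
  outer loop
   vertex 1.4 1.8 3.7
   vertex 2.2 2.4 4.3
   vertex 0.6 3.0 3.9
  endloop
 endfacet
 facet normal -0.752 -0.559 0.350
  outer loop
   vertex 1.4 1.8 3.7
   vertex 0.6 3.0 3.9
   vertex 1.0 1.4 2.2
  endloop
 endfacet
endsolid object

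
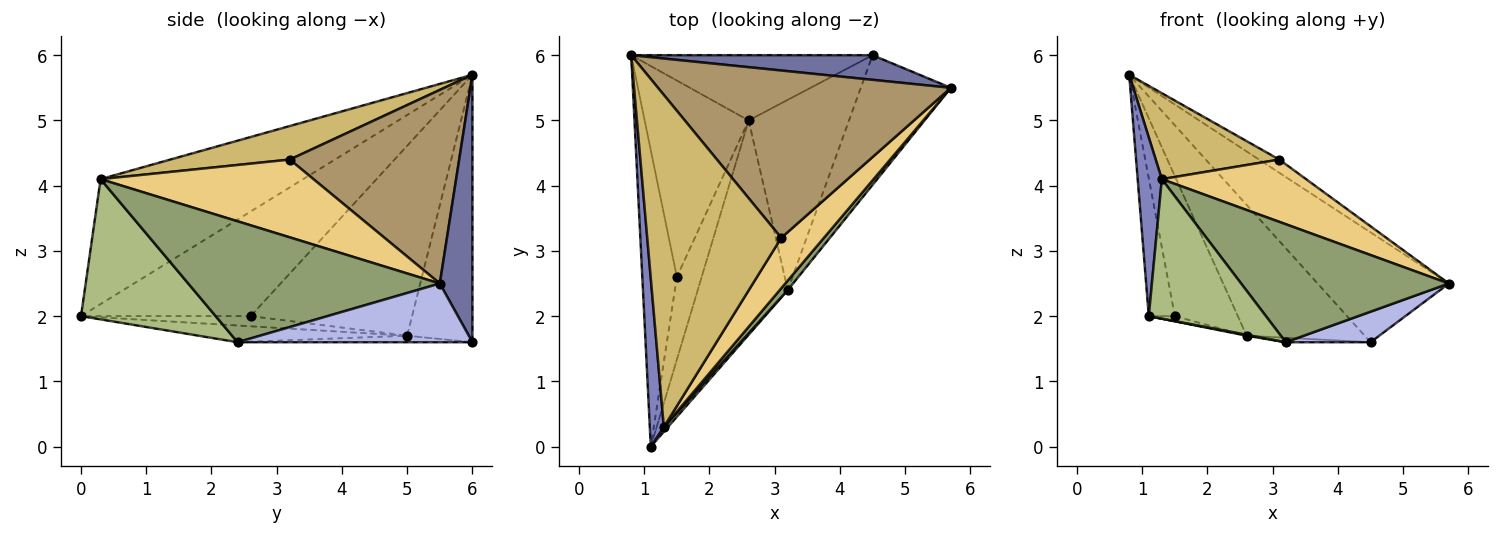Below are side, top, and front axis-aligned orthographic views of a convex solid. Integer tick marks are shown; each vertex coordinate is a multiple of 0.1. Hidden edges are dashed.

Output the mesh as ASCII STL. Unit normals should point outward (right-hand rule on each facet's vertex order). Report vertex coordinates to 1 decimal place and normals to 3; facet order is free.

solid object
 facet normal 0.236 0.948 0.213
  outer loop
   vertex 4.5 6.0 1.6
   vertex 0.8 6.0 5.7
   vertex 5.7 5.5 2.5
  endloop
 endfacet
 facet normal -0.987 -0.118 0.111
  outer loop
   vertex 1.3 0.3 4.1
   vertex 0.8 6.0 5.7
   vertex 1.1 0.0 2.0
  endloop
 endfacet
 facet normal -0.443 0.802 -0.400
  outer loop
   vertex 2.6 5.0 1.7
   vertex 0.8 6.0 5.7
   vertex 4.5 6.0 1.6
  endloop
 endfacet
 facet normal 0.536 -0.193 -0.822
  outer loop
   vertex 3.2 2.4 1.6
   vertex 4.5 6.0 1.6
   vertex 5.7 5.5 2.5
  endloop
 endfacet
 facet normal 0.770 -0.636 0.051
  outer loop
   vertex 3.2 2.4 1.6
   vertex 5.7 5.5 2.5
   vertex 1.3 0.3 4.1
  endloop
 endfacet
 facet normal 0.754 -0.656 0.022
  outer loop
   vertex 3.2 2.4 1.6
   vertex 1.3 0.3 4.1
   vertex 1.1 0.0 2.0
  endloop
 endfacet
 facet normal -0.182 -0.004 -0.983
  outer loop
   vertex 3.2 2.4 1.6
   vertex 1.1 0.0 2.0
   vertex 2.6 5.0 1.7
  endloop
 endfacet
 facet normal -0.065 0.023 -0.998
  outer loop
   vertex 3.2 2.4 1.6
   vertex 2.6 5.0 1.7
   vertex 4.5 6.0 1.6
  endloop
 endfacet
 facet normal 0.550 0.066 0.832
  outer loop
   vertex 3.1 3.2 4.4
   vertex 5.7 5.5 2.5
   vertex 0.8 6.0 5.7
  endloop
 endfacet
 facet normal 0.235 -0.243 0.941
  outer loop
   vertex 3.1 3.2 4.4
   vertex 0.8 6.0 5.7
   vertex 1.3 0.3 4.1
  endloop
 endfacet
 facet normal 0.754 -0.511 0.413
  outer loop
   vertex 3.1 3.2 4.4
   vertex 1.3 0.3 4.1
   vertex 5.7 5.5 2.5
  endloop
 endfacet
 facet normal -0.939 0.145 -0.311
  outer loop
   vertex 1.5 2.6 2.0
   vertex 1.1 0.0 2.0
   vertex 0.8 6.0 5.7
  endloop
 endfacet
 facet normal -0.830 0.324 -0.454
  outer loop
   vertex 1.5 2.6 2.0
   vertex 0.8 6.0 5.7
   vertex 2.6 5.0 1.7
  endloop
 endfacet
 facet normal -0.379 0.058 -0.924
  outer loop
   vertex 1.5 2.6 2.0
   vertex 2.6 5.0 1.7
   vertex 1.1 0.0 2.0
  endloop
 endfacet
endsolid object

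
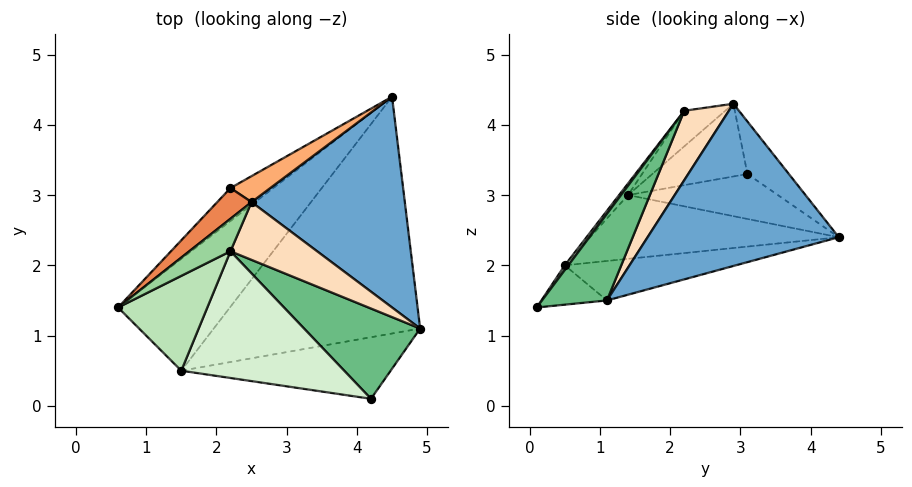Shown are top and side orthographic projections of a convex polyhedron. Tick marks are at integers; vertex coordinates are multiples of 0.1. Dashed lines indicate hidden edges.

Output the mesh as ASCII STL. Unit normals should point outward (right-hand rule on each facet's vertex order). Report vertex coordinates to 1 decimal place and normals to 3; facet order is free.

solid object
 facet normal 0.723 -0.099 0.683
  outer loop
   vertex 2.5 2.9 4.3
   vertex 4.9 1.1 1.5
   vertex 4.5 4.4 2.4
  endloop
 endfacet
 facet normal -0.448 0.425 -0.786
  outer loop
   vertex 1.5 0.5 2.0
   vertex 0.6 1.4 3.0
   vertex 4.5 4.4 2.4
  endloop
 endfacet
 facet normal -0.182 0.238 -0.954
  outer loop
   vertex 1.5 0.5 2.0
   vertex 4.5 4.4 2.4
   vertex 4.9 1.1 1.5
  endloop
 endfacet
 facet normal -0.564 0.626 -0.538
  outer loop
   vertex 2.2 3.1 3.3
   vertex 4.5 4.4 2.4
   vertex 0.6 1.4 3.0
  endloop
 endfacet
 facet normal -0.715 0.613 0.337
  outer loop
   vertex 2.2 3.1 3.3
   vertex 0.6 1.4 3.0
   vertex 2.5 2.9 4.3
  endloop
 endfacet
 facet normal -0.382 0.877 0.290
  outer loop
   vertex 2.2 3.1 3.3
   vertex 2.5 2.9 4.3
   vertex 4.5 4.4 2.4
  endloop
 endfacet
 facet normal -0.180 0.222 -0.958
  outer loop
   vertex 4.2 0.1 1.4
   vertex 1.5 0.5 2.0
   vertex 4.9 1.1 1.5
  endloop
 endfacet
 facet normal 0.585 -0.355 0.729
  outer loop
   vertex 2.2 2.2 4.2
   vertex 4.9 1.1 1.5
   vertex 2.5 2.9 4.3
  endloop
 endfacet
 facet normal 0.535 -0.446 0.717
  outer loop
   vertex 2.2 2.2 4.2
   vertex 4.2 0.1 1.4
   vertex 4.9 1.1 1.5
  endloop
 endfacet
 facet normal -0.644 0.170 0.746
  outer loop
   vertex 2.2 2.2 4.2
   vertex 2.5 2.9 4.3
   vertex 0.6 1.4 3.0
  endloop
 endfacet
 facet normal -0.081 -0.776 0.625
  outer loop
   vertex 2.2 2.2 4.2
   vertex 0.6 1.4 3.0
   vertex 1.5 0.5 2.0
  endloop
 endfacet
 facet normal 0.017 -0.794 0.608
  outer loop
   vertex 2.2 2.2 4.2
   vertex 1.5 0.5 2.0
   vertex 4.2 0.1 1.4
  endloop
 endfacet
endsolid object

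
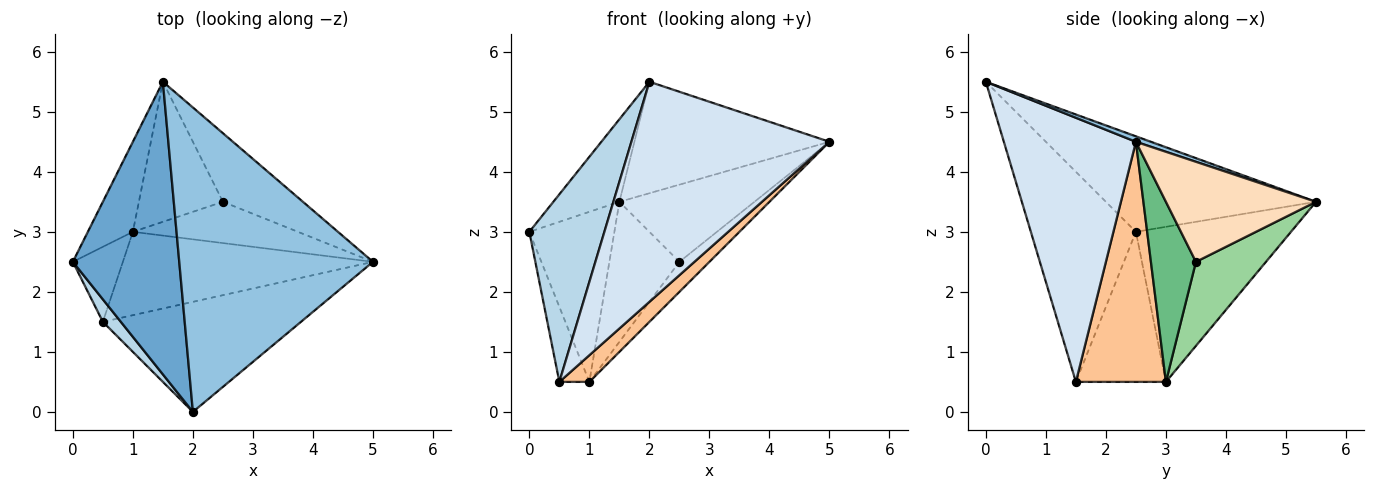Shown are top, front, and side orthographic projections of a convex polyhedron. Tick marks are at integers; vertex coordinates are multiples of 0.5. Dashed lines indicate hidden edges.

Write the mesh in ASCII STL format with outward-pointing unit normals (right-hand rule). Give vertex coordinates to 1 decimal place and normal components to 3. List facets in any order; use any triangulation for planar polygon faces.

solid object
 facet normal -0.654 0.205 0.728
  outer loop
   vertex 2.0 0.0 5.5
   vertex 1.5 5.5 3.5
   vertex 0.0 2.5 3.0
  endloop
 endfacet
 facet normal 0.026 0.344 0.939
  outer loop
   vertex 2.0 0.0 5.5
   vertex 5.0 2.5 4.5
   vertex 1.5 5.5 3.5
  endloop
 endfacet
 facet normal -0.812 -0.580 0.070
  outer loop
   vertex 2.0 0.0 5.5
   vertex 0.0 2.5 3.0
   vertex 0.5 1.5 0.5
  endloop
 endfacet
 facet normal 0.512 -0.768 -0.384
  outer loop
   vertex 2.0 0.0 5.5
   vertex 0.5 1.5 0.5
   vertex 5.0 2.5 4.5
  endloop
 endfacet
 facet normal -0.850 0.466 -0.247
  outer loop
   vertex 1.0 3.0 0.5
   vertex 0.0 2.5 3.0
   vertex 1.5 5.5 3.5
  endloop
 endfacet
 facet normal -0.905 0.302 -0.302
  outer loop
   vertex 1.0 3.0 0.5
   vertex 0.5 1.5 0.5
   vertex 0.0 2.5 3.0
  endloop
 endfacet
 facet normal 0.675 -0.225 -0.703
  outer loop
   vertex 1.0 3.0 0.5
   vertex 5.0 2.5 4.5
   vertex 0.5 1.5 0.5
  endloop
 endfacet
 facet normal 0.639 0.575 -0.511
  outer loop
   vertex 2.5 3.5 2.5
   vertex 1.5 5.5 3.5
   vertex 5.0 2.5 4.5
  endloop
 endfacet
 facet normal 0.662 0.441 -0.606
  outer loop
   vertex 2.5 3.5 2.5
   vertex 5.0 2.5 4.5
   vertex 1.0 3.0 0.5
  endloop
 endfacet
 facet normal 0.577 0.577 -0.577
  outer loop
   vertex 2.5 3.5 2.5
   vertex 1.0 3.0 0.5
   vertex 1.5 5.5 3.5
  endloop
 endfacet
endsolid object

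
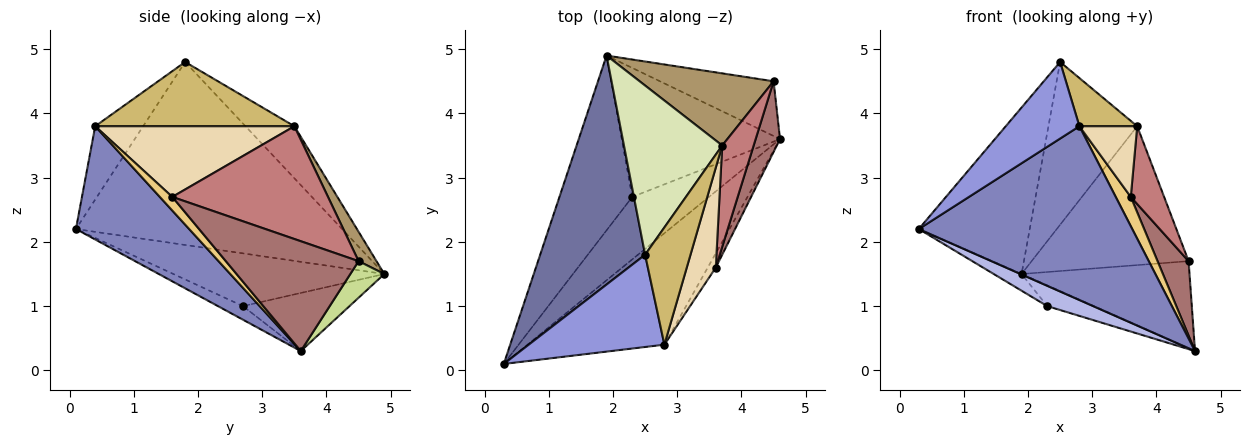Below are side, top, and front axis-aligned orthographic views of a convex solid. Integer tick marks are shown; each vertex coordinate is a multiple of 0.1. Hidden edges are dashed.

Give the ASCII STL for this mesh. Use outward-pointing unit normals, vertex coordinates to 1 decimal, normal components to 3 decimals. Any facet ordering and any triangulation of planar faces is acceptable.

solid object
 facet normal -0.816 0.340 0.468
  outer loop
   vertex 2.5 1.8 4.8
   vertex 1.9 4.9 1.5
   vertex 0.3 0.1 2.2
  endloop
 endfacet
 facet normal 0.408 -0.769 -0.493
  outer loop
   vertex 2.8 0.4 3.8
   vertex 0.3 0.1 2.2
   vertex 4.6 3.6 0.3
  endloop
 endfacet
 facet normal -0.384 -0.590 0.710
  outer loop
   vertex 2.8 0.4 3.8
   vertex 2.5 1.8 4.8
   vertex 0.3 0.1 2.2
  endloop
 endfacet
 facet normal -0.166 -0.305 -0.938
  outer loop
   vertex 2.3 2.7 1.0
   vertex 4.6 3.6 0.3
   vertex 0.3 0.1 2.2
  endloop
 endfacet
 facet normal -0.585 0.077 -0.807
  outer loop
   vertex 2.3 2.7 1.0
   vertex 0.3 0.1 2.2
   vertex 1.9 4.9 1.5
  endloop
 endfacet
 facet normal -0.341 0.149 -0.928
  outer loop
   vertex 2.3 2.7 1.0
   vertex 1.9 4.9 1.5
   vertex 4.6 3.6 0.3
  endloop
 endfacet
 facet normal 0.169 0.835 -0.524
  outer loop
   vertex 4.5 4.5 1.7
   vertex 4.6 3.6 0.3
   vertex 1.9 4.9 1.5
  endloop
 endfacet
 facet normal -0.357 0.648 0.673
  outer loop
   vertex 3.7 3.5 3.8
   vertex 1.9 4.9 1.5
   vertex 2.5 1.8 4.8
  endloop
 endfacet
 facet normal 0.101 0.883 0.459
  outer loop
   vertex 3.7 3.5 3.8
   vertex 4.5 4.5 1.7
   vertex 1.9 4.9 1.5
  endloop
 endfacet
 facet normal 0.795 -0.231 0.561
  outer loop
   vertex 3.7 3.5 3.8
   vertex 2.5 1.8 4.8
   vertex 2.8 0.4 3.8
  endloop
 endfacet
 facet normal 0.598 -0.721 -0.352
  outer loop
   vertex 3.6 1.6 2.7
   vertex 2.8 0.4 3.8
   vertex 4.6 3.6 0.3
  endloop
 endfacet
 facet normal 0.893 -0.259 0.367
  outer loop
   vertex 3.6 1.6 2.7
   vertex 3.7 3.5 3.8
   vertex 2.8 0.4 3.8
  endloop
 endfacet
 facet normal 0.952 -0.223 0.211
  outer loop
   vertex 3.6 1.6 2.7
   vertex 4.6 3.6 0.3
   vertex 4.5 4.5 1.7
  endloop
 endfacet
 facet normal 0.943 -0.202 0.263
  outer loop
   vertex 3.6 1.6 2.7
   vertex 4.5 4.5 1.7
   vertex 3.7 3.5 3.8
  endloop
 endfacet
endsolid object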